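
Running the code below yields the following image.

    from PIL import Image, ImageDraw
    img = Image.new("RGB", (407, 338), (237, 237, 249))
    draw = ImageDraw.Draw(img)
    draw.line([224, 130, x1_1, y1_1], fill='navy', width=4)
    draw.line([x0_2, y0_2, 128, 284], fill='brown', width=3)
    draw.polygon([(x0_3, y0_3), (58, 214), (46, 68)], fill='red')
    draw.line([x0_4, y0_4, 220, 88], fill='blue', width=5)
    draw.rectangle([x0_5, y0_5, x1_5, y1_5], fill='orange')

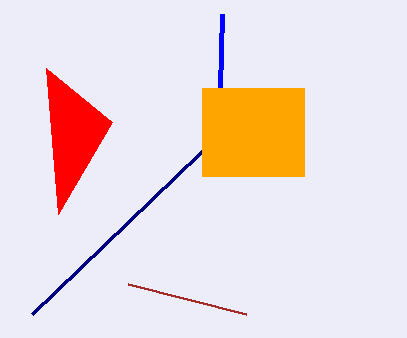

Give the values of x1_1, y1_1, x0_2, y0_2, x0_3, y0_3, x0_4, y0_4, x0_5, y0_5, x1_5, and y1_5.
x1_1 = 32, y1_1 = 314, x0_2 = 246, y0_2 = 314, x0_3 = 112, y0_3 = 122, x0_4 = 222, y0_4 = 14, x0_5 = 202, y0_5 = 88, x1_5 = 304, y1_5 = 176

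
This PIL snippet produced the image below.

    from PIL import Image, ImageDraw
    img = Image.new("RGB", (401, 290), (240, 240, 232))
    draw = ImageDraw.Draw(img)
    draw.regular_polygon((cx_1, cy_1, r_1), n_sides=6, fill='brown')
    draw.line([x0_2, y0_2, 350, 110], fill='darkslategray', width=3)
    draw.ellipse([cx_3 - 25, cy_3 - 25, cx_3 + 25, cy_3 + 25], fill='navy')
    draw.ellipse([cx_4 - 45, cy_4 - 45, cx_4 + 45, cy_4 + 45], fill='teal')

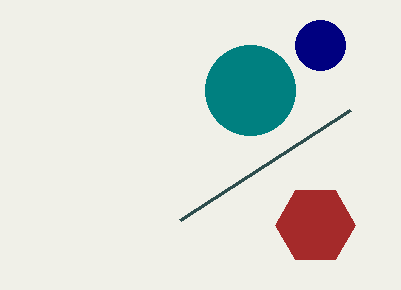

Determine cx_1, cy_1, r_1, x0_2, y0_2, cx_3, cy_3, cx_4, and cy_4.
cx_1 = 315
cy_1 = 225
r_1 = 40
x0_2 = 180
y0_2 = 220
cx_3 = 320
cy_3 = 45
cx_4 = 250
cy_4 = 90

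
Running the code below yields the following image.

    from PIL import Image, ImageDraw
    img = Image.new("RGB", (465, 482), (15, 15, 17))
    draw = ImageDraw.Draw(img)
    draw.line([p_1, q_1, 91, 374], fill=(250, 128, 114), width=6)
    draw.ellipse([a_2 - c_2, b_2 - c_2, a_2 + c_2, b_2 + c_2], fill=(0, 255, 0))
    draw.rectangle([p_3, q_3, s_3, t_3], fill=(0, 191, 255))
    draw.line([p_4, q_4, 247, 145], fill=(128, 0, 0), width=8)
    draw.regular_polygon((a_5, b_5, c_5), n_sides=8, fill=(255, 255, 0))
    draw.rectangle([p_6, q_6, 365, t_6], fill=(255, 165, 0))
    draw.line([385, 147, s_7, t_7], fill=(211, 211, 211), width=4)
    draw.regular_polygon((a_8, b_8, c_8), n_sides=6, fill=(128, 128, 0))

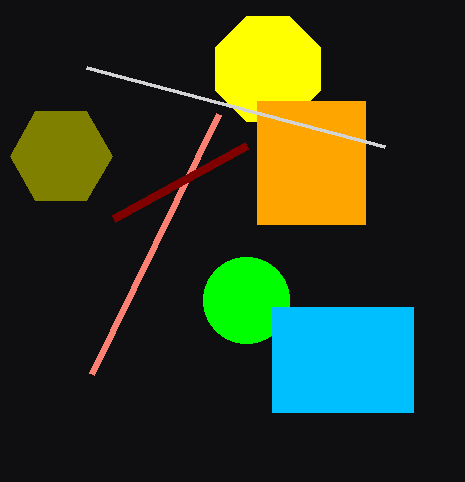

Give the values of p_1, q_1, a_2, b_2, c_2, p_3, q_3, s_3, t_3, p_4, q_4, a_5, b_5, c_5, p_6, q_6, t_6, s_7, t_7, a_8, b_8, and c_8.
p_1 = 218
q_1 = 114
a_2 = 246
b_2 = 300
c_2 = 43
p_3 = 272
q_3 = 307
s_3 = 413
t_3 = 412
p_4 = 114
q_4 = 218
a_5 = 268
b_5 = 69
c_5 = 57
p_6 = 257
q_6 = 101
t_6 = 224
s_7 = 87
t_7 = 68
a_8 = 61
b_8 = 156
c_8 = 51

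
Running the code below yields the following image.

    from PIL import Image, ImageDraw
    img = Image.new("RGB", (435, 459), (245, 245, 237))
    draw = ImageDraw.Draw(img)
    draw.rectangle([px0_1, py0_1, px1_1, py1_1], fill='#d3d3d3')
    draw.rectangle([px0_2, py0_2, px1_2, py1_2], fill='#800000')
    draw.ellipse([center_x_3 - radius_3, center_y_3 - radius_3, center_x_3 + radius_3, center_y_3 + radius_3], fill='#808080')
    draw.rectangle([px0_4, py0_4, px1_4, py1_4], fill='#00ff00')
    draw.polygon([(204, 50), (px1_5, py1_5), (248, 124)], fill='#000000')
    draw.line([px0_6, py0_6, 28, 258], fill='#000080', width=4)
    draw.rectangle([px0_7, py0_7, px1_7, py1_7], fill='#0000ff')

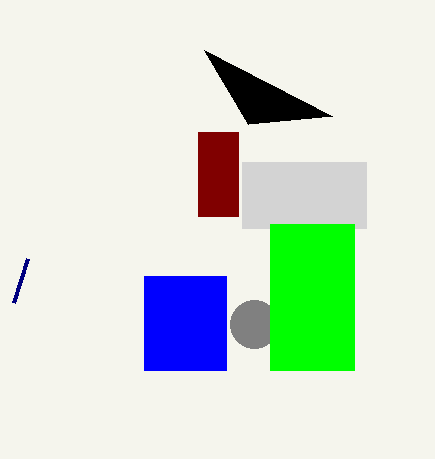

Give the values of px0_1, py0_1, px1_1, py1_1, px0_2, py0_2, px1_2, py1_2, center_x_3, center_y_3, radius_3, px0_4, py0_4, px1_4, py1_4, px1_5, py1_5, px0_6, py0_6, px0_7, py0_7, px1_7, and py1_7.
px0_1 = 242
py0_1 = 162
px1_1 = 366
py1_1 = 228
px0_2 = 198
py0_2 = 132
px1_2 = 238
py1_2 = 216
center_x_3 = 254
center_y_3 = 324
radius_3 = 24
px0_4 = 270
py0_4 = 224
px1_4 = 354
py1_4 = 370
px1_5 = 332
py1_5 = 116
px0_6 = 14
py0_6 = 302
px0_7 = 144
py0_7 = 276
px1_7 = 226
py1_7 = 370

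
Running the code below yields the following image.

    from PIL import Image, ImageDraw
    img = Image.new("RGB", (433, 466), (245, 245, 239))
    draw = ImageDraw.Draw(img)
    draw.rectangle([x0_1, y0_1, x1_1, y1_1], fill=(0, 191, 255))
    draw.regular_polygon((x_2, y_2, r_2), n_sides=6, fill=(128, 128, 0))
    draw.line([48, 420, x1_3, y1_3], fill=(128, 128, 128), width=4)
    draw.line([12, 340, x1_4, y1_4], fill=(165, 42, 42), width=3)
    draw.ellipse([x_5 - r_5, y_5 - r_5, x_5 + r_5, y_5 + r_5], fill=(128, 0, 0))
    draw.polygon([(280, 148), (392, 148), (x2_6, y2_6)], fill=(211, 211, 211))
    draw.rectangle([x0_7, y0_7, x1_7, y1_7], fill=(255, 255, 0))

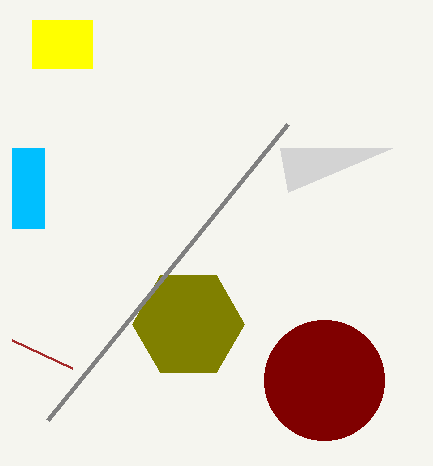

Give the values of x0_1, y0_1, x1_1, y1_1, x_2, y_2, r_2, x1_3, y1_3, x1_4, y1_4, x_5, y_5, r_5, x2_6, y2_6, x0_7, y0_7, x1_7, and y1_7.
x0_1 = 12
y0_1 = 148
x1_1 = 44
y1_1 = 228
x_2 = 188
y_2 = 324
r_2 = 56
x1_3 = 288
y1_3 = 124
x1_4 = 72
y1_4 = 368
x_5 = 324
y_5 = 380
r_5 = 60
x2_6 = 288
y2_6 = 192
x0_7 = 32
y0_7 = 20
x1_7 = 92
y1_7 = 68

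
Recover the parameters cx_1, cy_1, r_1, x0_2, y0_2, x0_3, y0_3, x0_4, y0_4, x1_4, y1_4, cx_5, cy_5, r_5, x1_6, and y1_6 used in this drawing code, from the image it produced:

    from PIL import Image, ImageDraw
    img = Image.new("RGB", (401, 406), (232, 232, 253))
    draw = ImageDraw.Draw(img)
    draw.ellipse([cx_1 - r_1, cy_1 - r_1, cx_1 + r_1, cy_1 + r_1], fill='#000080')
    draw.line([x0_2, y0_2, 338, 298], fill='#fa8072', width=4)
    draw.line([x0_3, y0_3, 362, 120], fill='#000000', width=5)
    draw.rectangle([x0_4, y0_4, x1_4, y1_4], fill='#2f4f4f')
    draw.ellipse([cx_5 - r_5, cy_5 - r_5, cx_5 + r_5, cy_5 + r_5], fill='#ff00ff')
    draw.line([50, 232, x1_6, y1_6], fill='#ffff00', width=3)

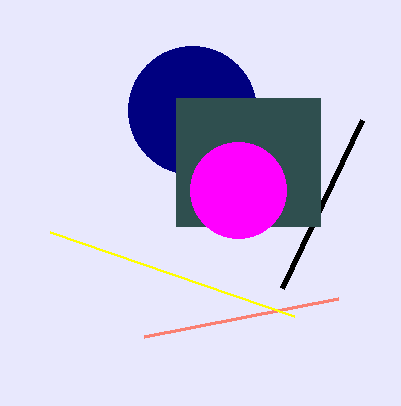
cx_1 = 192, cy_1 = 110, r_1 = 64, x0_2 = 144, y0_2 = 336, x0_3 = 282, y0_3 = 288, x0_4 = 176, y0_4 = 98, x1_4 = 320, y1_4 = 226, cx_5 = 238, cy_5 = 190, r_5 = 48, x1_6 = 294, y1_6 = 316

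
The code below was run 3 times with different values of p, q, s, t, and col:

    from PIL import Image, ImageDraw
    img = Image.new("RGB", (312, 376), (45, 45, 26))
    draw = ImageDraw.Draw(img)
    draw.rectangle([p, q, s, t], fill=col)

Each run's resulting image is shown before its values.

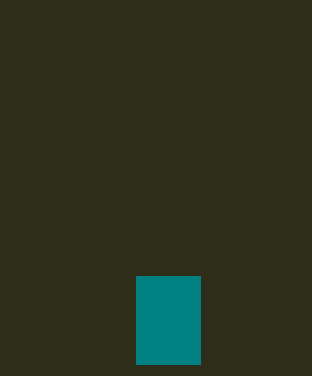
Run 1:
p = 136
q = 276
s = 200
t = 364
col = 'teal'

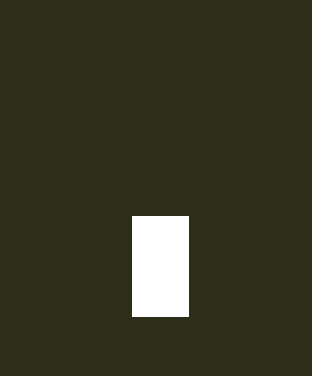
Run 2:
p = 132; q = 216; s = 188; t = 316; col = 'white'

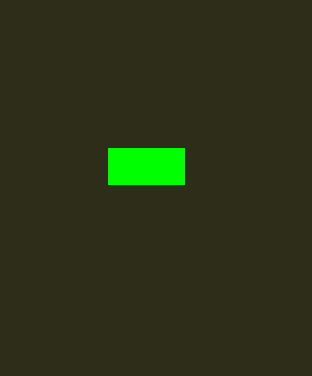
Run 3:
p = 108
q = 148
s = 184
t = 184
col = 'lime'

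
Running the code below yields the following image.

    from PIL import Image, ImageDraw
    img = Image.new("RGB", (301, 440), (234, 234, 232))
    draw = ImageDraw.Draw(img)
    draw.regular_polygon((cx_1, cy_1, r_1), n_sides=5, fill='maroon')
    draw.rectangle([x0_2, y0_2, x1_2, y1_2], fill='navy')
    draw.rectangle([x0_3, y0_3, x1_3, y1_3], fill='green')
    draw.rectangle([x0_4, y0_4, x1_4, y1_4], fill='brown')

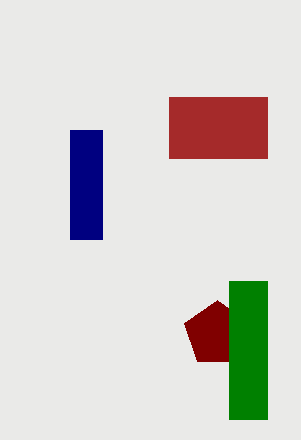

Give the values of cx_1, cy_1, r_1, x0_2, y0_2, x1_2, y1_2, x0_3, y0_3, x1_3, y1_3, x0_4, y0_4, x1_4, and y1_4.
cx_1 = 217
cy_1 = 334
r_1 = 34
x0_2 = 70
y0_2 = 130
x1_2 = 102
y1_2 = 239
x0_3 = 229
y0_3 = 281
x1_3 = 267
y1_3 = 419
x0_4 = 169
y0_4 = 97
x1_4 = 267
y1_4 = 158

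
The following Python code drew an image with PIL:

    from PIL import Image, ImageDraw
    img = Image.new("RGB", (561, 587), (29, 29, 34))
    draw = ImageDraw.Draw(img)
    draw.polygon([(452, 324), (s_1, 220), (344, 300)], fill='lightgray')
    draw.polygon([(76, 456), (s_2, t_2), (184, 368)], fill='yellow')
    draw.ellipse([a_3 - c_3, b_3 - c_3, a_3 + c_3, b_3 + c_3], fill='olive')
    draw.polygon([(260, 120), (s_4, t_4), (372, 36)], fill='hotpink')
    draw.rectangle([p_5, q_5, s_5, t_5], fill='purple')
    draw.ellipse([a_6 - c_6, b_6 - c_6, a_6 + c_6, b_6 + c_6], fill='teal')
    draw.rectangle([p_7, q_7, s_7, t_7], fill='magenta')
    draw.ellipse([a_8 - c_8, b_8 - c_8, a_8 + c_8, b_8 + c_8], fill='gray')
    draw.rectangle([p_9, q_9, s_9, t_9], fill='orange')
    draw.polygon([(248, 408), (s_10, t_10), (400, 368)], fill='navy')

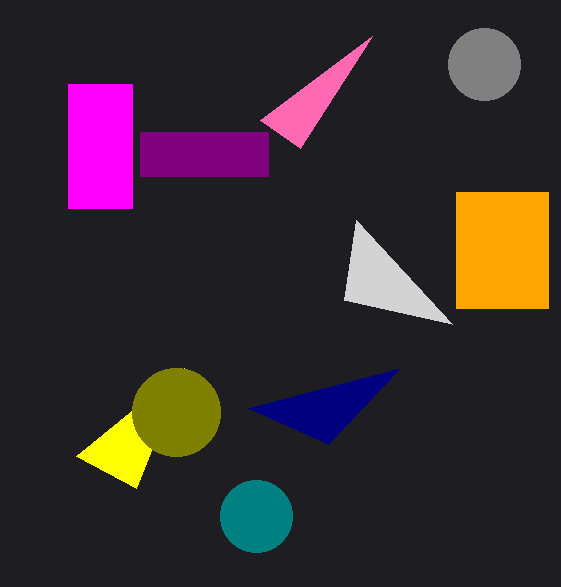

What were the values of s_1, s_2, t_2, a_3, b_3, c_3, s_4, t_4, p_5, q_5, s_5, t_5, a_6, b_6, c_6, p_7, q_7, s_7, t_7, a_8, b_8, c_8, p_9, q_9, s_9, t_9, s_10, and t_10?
s_1 = 356, s_2 = 136, t_2 = 488, a_3 = 176, b_3 = 412, c_3 = 44, s_4 = 300, t_4 = 148, p_5 = 140, q_5 = 132, s_5 = 268, t_5 = 176, a_6 = 256, b_6 = 516, c_6 = 36, p_7 = 68, q_7 = 84, s_7 = 132, t_7 = 208, a_8 = 484, b_8 = 64, c_8 = 36, p_9 = 456, q_9 = 192, s_9 = 548, t_9 = 308, s_10 = 328, t_10 = 444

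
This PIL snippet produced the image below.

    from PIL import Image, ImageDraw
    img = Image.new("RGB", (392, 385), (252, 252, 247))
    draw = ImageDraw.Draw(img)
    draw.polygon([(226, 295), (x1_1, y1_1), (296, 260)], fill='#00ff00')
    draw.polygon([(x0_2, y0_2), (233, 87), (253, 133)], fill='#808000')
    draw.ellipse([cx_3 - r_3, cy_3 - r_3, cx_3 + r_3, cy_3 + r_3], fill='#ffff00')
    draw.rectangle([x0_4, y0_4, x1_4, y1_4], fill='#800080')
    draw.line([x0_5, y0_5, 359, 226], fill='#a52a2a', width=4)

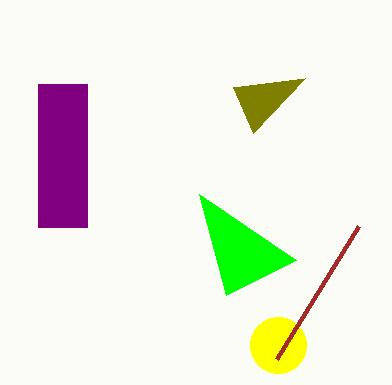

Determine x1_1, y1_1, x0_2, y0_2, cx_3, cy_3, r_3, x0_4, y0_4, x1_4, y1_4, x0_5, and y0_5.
x1_1 = 199
y1_1 = 194
x0_2 = 305
y0_2 = 78
cx_3 = 278
cy_3 = 345
r_3 = 28
x0_4 = 38
y0_4 = 84
x1_4 = 87
y1_4 = 227
x0_5 = 277
y0_5 = 359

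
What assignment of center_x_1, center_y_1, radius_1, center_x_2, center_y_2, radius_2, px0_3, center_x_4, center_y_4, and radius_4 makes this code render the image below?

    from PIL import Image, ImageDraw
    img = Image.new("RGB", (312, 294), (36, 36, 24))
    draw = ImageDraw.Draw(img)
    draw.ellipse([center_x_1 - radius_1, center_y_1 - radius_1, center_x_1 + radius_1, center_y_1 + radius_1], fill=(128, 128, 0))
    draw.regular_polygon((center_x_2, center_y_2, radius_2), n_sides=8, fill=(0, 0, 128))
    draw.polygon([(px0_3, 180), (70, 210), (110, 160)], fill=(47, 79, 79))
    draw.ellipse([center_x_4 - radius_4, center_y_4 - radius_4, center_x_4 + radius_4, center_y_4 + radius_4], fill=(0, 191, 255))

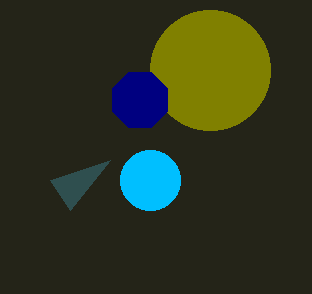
center_x_1 = 210
center_y_1 = 70
radius_1 = 60
center_x_2 = 140
center_y_2 = 100
radius_2 = 30
px0_3 = 50
center_x_4 = 150
center_y_4 = 180
radius_4 = 30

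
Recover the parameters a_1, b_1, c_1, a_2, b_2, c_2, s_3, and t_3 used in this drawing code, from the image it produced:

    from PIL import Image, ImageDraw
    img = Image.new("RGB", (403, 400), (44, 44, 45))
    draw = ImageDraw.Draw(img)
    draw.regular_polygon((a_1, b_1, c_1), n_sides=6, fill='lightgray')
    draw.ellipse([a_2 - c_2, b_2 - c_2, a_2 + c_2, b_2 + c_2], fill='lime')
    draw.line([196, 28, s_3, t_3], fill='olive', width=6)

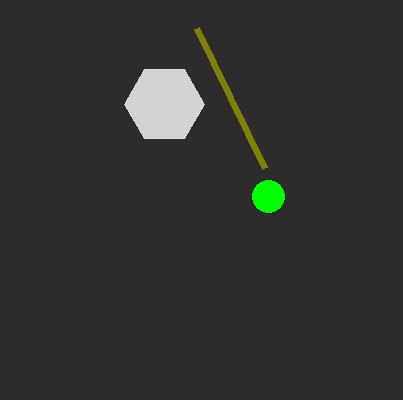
a_1 = 164
b_1 = 104
c_1 = 40
a_2 = 268
b_2 = 196
c_2 = 16
s_3 = 264
t_3 = 168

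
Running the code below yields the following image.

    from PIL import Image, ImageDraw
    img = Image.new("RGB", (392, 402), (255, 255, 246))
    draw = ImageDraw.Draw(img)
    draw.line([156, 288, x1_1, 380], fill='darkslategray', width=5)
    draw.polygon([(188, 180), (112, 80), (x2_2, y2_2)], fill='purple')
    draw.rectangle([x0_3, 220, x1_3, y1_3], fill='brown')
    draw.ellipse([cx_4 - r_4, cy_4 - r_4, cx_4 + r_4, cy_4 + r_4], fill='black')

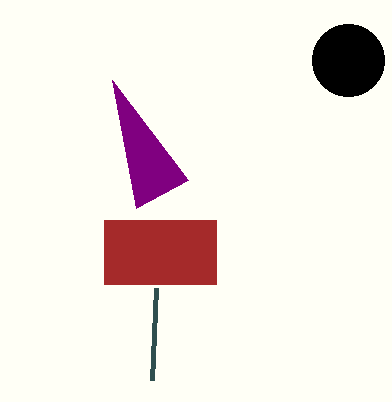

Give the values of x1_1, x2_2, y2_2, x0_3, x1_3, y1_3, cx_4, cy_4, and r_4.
x1_1 = 152
x2_2 = 136
y2_2 = 208
x0_3 = 104
x1_3 = 216
y1_3 = 284
cx_4 = 348
cy_4 = 60
r_4 = 36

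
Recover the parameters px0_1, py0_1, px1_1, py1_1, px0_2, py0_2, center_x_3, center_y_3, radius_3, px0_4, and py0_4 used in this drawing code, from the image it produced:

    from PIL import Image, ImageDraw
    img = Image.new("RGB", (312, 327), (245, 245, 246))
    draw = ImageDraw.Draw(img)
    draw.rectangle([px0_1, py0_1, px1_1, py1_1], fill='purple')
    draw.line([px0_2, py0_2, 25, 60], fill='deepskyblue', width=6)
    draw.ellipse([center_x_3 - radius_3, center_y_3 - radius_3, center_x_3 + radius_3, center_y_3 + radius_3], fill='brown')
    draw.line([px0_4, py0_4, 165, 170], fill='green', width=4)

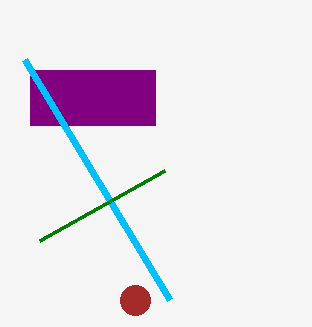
px0_1 = 30; py0_1 = 70; px1_1 = 155; py1_1 = 125; px0_2 = 170; py0_2 = 300; center_x_3 = 135; center_y_3 = 300; radius_3 = 15; px0_4 = 40; py0_4 = 240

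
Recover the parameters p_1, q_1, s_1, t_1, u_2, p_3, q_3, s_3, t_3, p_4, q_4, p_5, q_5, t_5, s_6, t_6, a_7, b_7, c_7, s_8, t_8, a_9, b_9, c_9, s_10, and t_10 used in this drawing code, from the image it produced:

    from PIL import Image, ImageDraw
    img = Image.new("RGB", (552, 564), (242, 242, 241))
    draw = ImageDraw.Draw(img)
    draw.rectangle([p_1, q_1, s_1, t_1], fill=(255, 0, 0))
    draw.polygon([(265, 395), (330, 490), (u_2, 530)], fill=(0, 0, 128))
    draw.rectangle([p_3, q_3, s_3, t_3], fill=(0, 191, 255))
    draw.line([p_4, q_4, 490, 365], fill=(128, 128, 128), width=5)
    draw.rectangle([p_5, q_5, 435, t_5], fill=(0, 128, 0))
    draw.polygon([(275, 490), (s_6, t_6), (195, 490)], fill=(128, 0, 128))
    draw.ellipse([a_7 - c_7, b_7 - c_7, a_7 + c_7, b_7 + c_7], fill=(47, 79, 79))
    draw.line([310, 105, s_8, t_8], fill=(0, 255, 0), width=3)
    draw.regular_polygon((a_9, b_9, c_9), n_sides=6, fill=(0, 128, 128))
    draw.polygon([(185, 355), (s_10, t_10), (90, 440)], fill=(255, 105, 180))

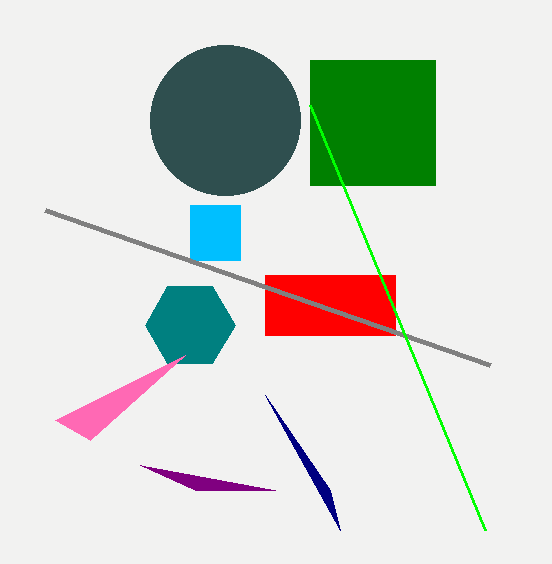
p_1 = 265
q_1 = 275
s_1 = 395
t_1 = 335
u_2 = 340
p_3 = 190
q_3 = 205
s_3 = 240
t_3 = 260
p_4 = 45
q_4 = 210
p_5 = 310
q_5 = 60
t_5 = 185
s_6 = 140
t_6 = 465
a_7 = 225
b_7 = 120
c_7 = 75
s_8 = 485
t_8 = 530
a_9 = 190
b_9 = 325
c_9 = 45
s_10 = 55
t_10 = 420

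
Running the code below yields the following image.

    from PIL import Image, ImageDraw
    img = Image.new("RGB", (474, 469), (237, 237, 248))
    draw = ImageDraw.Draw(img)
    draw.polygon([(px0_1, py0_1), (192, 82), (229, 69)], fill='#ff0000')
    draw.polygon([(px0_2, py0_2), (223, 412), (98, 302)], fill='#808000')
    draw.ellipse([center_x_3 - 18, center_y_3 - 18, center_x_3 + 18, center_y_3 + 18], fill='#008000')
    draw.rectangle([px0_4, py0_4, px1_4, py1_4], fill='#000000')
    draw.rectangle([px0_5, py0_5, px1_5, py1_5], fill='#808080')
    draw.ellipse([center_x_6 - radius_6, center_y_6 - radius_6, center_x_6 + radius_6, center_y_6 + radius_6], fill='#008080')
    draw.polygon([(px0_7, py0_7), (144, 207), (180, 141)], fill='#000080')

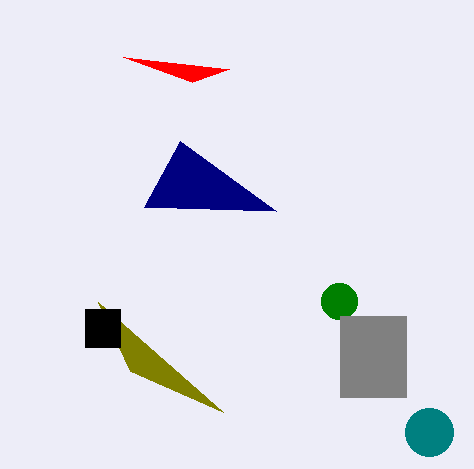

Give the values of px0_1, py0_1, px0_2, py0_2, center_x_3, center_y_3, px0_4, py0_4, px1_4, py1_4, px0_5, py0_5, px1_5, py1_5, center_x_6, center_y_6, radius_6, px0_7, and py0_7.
px0_1 = 123; py0_1 = 57; px0_2 = 130; py0_2 = 371; center_x_3 = 339; center_y_3 = 301; px0_4 = 85; py0_4 = 309; px1_4 = 120; py1_4 = 347; px0_5 = 340; py0_5 = 316; px1_5 = 406; py1_5 = 397; center_x_6 = 429; center_y_6 = 432; radius_6 = 24; px0_7 = 276; py0_7 = 211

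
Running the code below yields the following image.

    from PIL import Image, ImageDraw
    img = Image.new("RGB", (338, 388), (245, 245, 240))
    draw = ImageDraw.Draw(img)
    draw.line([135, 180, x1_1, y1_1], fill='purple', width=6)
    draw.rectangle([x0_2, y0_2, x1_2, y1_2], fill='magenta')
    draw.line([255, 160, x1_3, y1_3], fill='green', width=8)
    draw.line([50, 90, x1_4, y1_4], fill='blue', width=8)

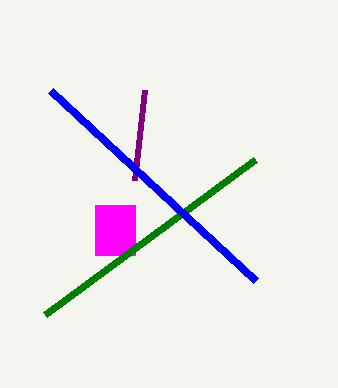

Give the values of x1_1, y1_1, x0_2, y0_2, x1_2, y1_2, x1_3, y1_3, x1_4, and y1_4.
x1_1 = 145, y1_1 = 90, x0_2 = 95, y0_2 = 205, x1_2 = 135, y1_2 = 255, x1_3 = 45, y1_3 = 315, x1_4 = 255, y1_4 = 280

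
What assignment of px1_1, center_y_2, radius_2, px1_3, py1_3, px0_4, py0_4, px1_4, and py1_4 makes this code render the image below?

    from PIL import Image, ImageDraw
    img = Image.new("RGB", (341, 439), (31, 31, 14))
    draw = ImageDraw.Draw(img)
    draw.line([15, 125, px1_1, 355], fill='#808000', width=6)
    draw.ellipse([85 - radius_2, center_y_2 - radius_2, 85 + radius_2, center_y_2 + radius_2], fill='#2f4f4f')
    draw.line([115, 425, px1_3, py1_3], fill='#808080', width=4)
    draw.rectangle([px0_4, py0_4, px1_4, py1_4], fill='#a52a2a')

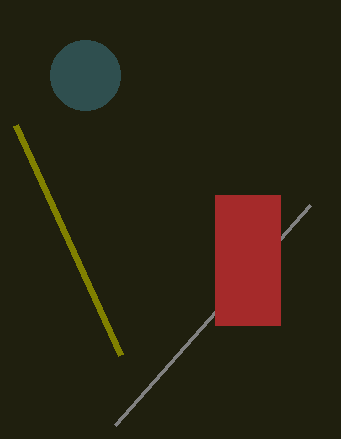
px1_1 = 120
center_y_2 = 75
radius_2 = 35
px1_3 = 310
py1_3 = 205
px0_4 = 215
py0_4 = 195
px1_4 = 280
py1_4 = 325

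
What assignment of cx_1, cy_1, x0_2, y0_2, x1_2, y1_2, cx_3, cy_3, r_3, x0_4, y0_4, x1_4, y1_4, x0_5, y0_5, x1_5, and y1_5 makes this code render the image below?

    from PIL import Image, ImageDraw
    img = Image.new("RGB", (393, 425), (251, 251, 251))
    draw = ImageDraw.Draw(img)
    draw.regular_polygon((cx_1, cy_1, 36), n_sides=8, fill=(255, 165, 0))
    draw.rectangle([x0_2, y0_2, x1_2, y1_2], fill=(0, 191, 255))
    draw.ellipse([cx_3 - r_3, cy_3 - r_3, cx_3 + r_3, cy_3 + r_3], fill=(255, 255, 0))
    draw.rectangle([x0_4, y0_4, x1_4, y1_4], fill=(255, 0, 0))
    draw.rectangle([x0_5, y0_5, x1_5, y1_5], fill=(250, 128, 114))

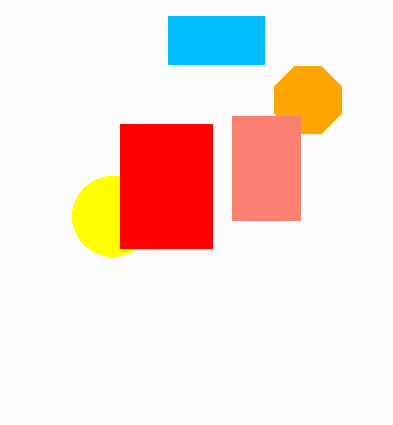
cx_1 = 308, cy_1 = 100, x0_2 = 168, y0_2 = 16, x1_2 = 264, y1_2 = 64, cx_3 = 112, cy_3 = 216, r_3 = 40, x0_4 = 120, y0_4 = 124, x1_4 = 212, y1_4 = 248, x0_5 = 232, y0_5 = 116, x1_5 = 300, y1_5 = 220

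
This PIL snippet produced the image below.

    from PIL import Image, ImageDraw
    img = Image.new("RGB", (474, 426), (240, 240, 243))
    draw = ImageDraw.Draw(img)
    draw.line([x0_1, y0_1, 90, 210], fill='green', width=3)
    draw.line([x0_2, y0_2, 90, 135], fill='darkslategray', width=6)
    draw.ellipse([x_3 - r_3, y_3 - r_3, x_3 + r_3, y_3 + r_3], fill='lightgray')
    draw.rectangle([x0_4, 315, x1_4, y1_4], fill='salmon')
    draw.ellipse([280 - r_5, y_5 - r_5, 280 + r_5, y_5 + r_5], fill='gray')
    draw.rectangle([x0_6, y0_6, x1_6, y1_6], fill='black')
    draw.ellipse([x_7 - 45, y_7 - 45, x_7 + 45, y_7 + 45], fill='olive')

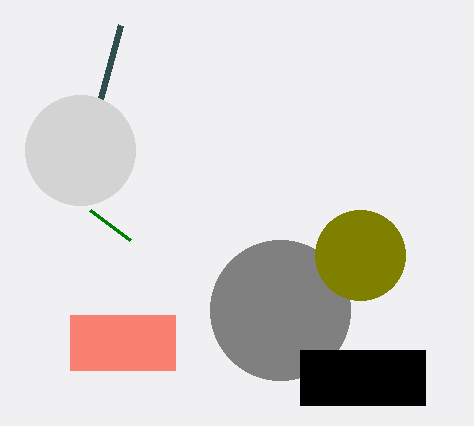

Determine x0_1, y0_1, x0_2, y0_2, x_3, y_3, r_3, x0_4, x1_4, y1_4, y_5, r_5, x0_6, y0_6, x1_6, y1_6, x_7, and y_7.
x0_1 = 130, y0_1 = 240, x0_2 = 120, y0_2 = 25, x_3 = 80, y_3 = 150, r_3 = 55, x0_4 = 70, x1_4 = 175, y1_4 = 370, y_5 = 310, r_5 = 70, x0_6 = 300, y0_6 = 350, x1_6 = 425, y1_6 = 405, x_7 = 360, y_7 = 255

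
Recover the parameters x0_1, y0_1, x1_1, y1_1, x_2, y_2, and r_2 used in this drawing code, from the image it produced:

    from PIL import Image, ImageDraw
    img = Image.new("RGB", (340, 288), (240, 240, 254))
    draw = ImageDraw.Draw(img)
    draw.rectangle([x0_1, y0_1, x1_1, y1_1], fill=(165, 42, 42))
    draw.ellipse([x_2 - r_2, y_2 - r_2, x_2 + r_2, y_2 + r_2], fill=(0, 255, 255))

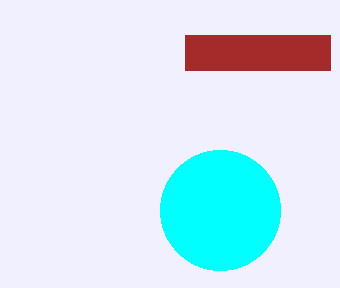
x0_1 = 185; y0_1 = 35; x1_1 = 330; y1_1 = 70; x_2 = 220; y_2 = 210; r_2 = 60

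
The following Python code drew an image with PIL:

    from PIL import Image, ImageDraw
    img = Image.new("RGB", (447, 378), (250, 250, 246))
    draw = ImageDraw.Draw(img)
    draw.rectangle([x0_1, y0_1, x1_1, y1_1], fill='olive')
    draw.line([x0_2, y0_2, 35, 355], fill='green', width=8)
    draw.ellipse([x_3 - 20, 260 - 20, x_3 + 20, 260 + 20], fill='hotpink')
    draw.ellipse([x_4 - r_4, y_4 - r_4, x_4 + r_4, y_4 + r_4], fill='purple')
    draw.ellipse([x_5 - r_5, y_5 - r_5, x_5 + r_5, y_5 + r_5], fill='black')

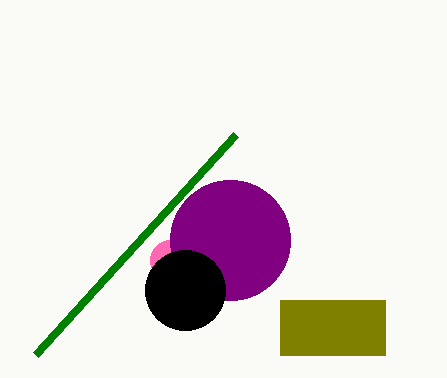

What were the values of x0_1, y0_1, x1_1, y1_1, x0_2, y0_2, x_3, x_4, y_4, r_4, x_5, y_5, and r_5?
x0_1 = 280; y0_1 = 300; x1_1 = 385; y1_1 = 355; x0_2 = 235; y0_2 = 135; x_3 = 170; x_4 = 230; y_4 = 240; r_4 = 60; x_5 = 185; y_5 = 290; r_5 = 40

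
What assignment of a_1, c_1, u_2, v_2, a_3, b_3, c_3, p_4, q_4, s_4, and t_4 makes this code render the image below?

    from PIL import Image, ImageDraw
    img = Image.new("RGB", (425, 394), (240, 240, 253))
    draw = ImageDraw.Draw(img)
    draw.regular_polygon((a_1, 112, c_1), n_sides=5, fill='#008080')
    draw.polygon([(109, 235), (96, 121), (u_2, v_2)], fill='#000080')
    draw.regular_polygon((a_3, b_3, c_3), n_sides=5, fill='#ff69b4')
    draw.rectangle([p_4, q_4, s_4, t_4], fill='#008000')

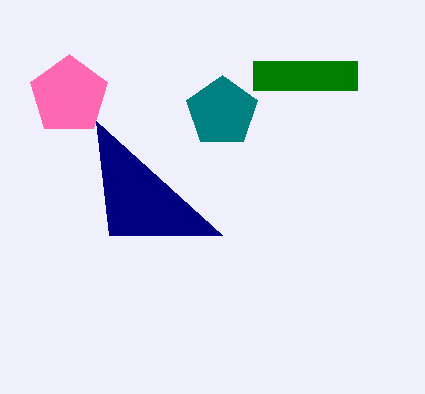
a_1 = 222, c_1 = 37, u_2 = 222, v_2 = 235, a_3 = 69, b_3 = 95, c_3 = 41, p_4 = 253, q_4 = 61, s_4 = 357, t_4 = 90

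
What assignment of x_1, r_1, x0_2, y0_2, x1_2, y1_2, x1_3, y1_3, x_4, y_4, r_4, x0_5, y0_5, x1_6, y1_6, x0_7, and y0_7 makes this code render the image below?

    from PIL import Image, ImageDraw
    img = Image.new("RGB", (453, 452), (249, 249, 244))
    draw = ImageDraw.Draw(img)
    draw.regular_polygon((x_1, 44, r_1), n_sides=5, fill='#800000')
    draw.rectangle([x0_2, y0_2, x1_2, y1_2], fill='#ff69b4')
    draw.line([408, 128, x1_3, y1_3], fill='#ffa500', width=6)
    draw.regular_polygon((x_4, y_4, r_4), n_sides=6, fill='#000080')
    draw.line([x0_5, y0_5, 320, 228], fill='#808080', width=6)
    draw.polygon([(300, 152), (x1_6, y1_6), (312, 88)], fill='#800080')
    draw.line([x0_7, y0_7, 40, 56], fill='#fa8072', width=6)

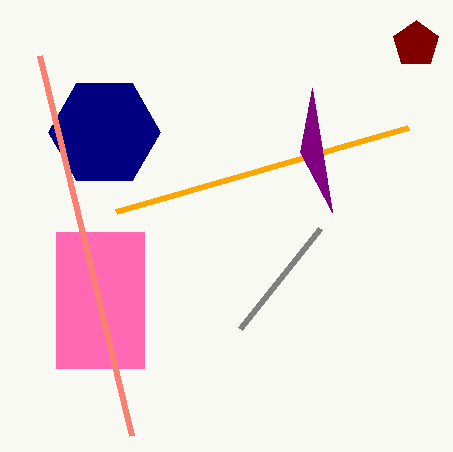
x_1 = 416; r_1 = 24; x0_2 = 56; y0_2 = 232; x1_2 = 144; y1_2 = 368; x1_3 = 116; y1_3 = 212; x_4 = 104; y_4 = 132; r_4 = 56; x0_5 = 240; y0_5 = 328; x1_6 = 332; y1_6 = 212; x0_7 = 132; y0_7 = 436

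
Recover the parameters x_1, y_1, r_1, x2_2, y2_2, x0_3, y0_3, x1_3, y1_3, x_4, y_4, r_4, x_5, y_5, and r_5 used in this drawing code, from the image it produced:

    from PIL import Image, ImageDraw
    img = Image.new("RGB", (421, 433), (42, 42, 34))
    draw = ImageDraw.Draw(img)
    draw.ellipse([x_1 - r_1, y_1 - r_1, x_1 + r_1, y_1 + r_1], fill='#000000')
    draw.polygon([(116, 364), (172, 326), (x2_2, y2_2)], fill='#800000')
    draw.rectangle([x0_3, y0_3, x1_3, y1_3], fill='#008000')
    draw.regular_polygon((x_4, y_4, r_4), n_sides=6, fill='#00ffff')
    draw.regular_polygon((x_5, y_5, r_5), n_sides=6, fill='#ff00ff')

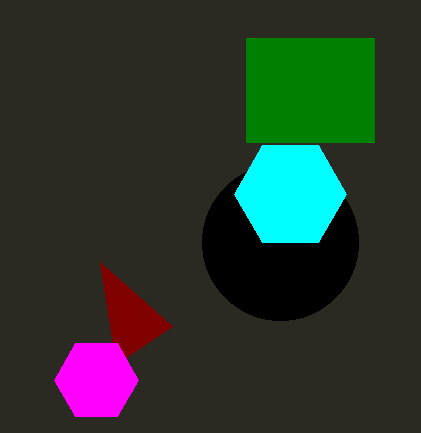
x_1 = 280, y_1 = 242, r_1 = 78, x2_2 = 100, y2_2 = 262, x0_3 = 246, y0_3 = 38, x1_3 = 374, y1_3 = 142, x_4 = 290, y_4 = 194, r_4 = 56, x_5 = 96, y_5 = 380, r_5 = 42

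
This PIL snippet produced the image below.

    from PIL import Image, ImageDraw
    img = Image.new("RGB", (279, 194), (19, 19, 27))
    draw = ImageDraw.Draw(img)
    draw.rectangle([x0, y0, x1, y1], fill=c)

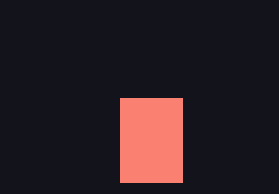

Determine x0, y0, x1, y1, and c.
x0 = 120; y0 = 98; x1 = 182; y1 = 182; c = 'salmon'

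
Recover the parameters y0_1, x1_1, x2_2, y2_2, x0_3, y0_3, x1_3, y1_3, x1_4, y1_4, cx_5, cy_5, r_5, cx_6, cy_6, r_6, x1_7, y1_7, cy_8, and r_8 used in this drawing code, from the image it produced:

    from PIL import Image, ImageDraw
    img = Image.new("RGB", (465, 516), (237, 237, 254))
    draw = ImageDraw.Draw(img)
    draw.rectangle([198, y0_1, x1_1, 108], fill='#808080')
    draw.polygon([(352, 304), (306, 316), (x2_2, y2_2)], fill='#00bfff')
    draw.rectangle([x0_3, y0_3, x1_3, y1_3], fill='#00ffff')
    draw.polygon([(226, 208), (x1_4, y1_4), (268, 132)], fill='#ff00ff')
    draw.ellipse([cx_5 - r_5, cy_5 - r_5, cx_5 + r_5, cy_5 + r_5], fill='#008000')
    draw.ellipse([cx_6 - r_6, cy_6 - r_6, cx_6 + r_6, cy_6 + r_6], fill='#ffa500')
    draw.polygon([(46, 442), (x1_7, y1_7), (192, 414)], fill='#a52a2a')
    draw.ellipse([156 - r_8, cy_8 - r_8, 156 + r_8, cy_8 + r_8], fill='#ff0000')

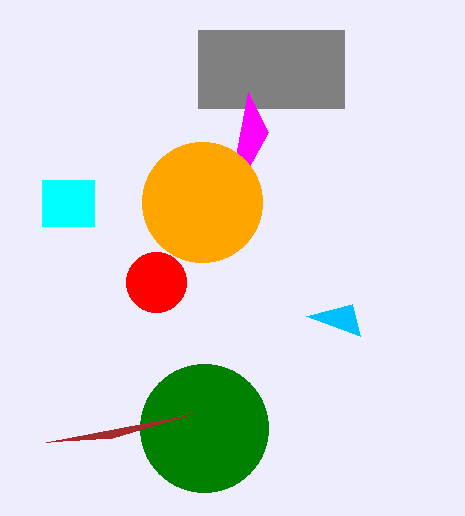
y0_1 = 30
x1_1 = 344
x2_2 = 360
y2_2 = 336
x0_3 = 42
y0_3 = 180
x1_3 = 94
y1_3 = 226
x1_4 = 248
y1_4 = 92
cx_5 = 204
cy_5 = 428
r_5 = 64
cx_6 = 202
cy_6 = 202
r_6 = 60
x1_7 = 112
y1_7 = 438
cy_8 = 282
r_8 = 30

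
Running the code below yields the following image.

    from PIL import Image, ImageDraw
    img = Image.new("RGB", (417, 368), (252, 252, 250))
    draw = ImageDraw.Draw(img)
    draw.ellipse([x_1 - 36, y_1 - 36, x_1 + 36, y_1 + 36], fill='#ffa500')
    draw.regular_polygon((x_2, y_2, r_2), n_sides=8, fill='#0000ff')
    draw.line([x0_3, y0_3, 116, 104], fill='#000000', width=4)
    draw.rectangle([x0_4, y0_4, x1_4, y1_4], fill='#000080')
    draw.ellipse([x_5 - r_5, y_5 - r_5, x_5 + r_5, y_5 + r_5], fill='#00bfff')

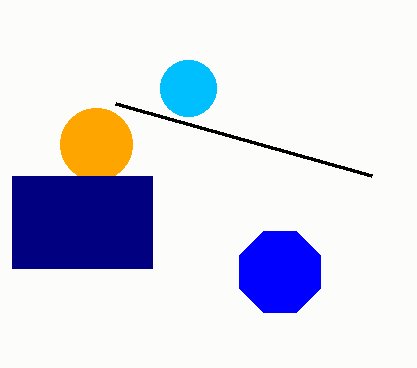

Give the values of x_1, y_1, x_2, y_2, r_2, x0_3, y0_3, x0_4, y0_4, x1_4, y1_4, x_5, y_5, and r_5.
x_1 = 96
y_1 = 144
x_2 = 280
y_2 = 272
r_2 = 44
x0_3 = 372
y0_3 = 176
x0_4 = 12
y0_4 = 176
x1_4 = 152
y1_4 = 268
x_5 = 188
y_5 = 88
r_5 = 28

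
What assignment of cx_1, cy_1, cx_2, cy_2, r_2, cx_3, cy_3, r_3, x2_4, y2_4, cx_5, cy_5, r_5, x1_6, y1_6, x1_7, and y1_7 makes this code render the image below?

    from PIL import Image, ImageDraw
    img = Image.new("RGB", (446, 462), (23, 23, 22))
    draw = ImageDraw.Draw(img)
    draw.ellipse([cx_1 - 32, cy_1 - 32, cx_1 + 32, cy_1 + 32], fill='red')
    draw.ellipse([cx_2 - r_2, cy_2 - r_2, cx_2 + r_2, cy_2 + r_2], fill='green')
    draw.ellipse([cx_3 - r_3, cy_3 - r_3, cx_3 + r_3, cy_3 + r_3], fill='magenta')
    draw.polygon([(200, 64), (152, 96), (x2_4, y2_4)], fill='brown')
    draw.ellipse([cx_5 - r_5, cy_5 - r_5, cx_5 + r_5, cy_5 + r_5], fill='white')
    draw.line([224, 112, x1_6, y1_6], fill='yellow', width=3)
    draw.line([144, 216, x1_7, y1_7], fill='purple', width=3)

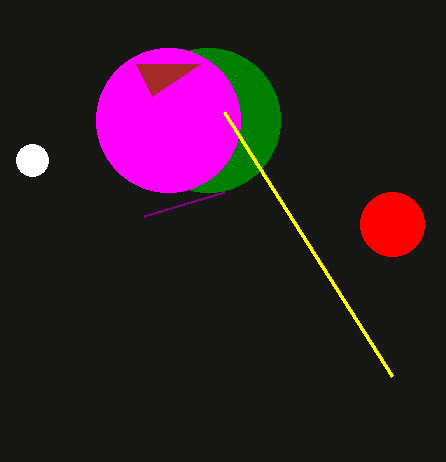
cx_1 = 392, cy_1 = 224, cx_2 = 208, cy_2 = 120, r_2 = 72, cx_3 = 168, cy_3 = 120, r_3 = 72, x2_4 = 136, y2_4 = 64, cx_5 = 32, cy_5 = 160, r_5 = 16, x1_6 = 392, y1_6 = 376, x1_7 = 224, y1_7 = 192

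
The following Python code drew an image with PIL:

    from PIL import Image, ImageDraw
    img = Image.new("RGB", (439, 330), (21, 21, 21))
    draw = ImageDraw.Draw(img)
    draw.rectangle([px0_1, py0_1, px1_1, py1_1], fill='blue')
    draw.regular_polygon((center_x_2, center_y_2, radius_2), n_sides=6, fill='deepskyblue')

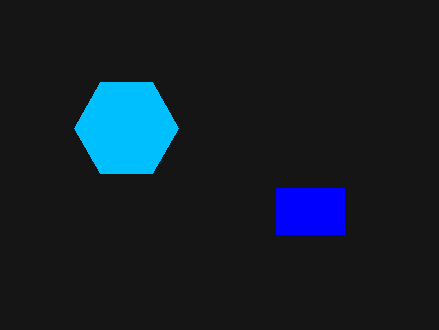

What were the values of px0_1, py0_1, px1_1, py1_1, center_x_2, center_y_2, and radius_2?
px0_1 = 276
py0_1 = 188
px1_1 = 344
py1_1 = 234
center_x_2 = 126
center_y_2 = 128
radius_2 = 52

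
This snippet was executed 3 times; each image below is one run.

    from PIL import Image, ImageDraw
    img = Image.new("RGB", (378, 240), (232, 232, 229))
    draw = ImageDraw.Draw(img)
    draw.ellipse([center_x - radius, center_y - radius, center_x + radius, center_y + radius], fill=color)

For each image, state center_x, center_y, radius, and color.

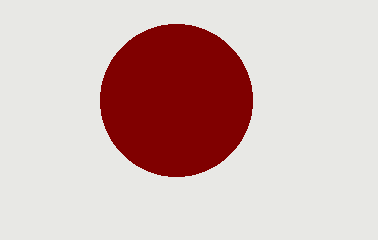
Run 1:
center_x = 176, center_y = 100, radius = 76, color = 'maroon'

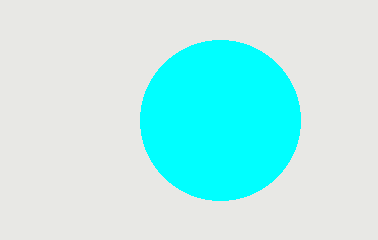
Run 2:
center_x = 220; center_y = 120; radius = 80; color = 'cyan'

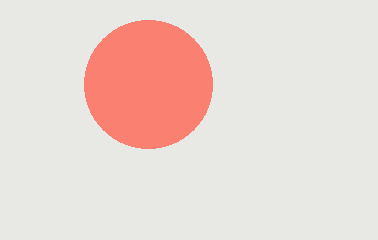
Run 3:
center_x = 148
center_y = 84
radius = 64
color = 'salmon'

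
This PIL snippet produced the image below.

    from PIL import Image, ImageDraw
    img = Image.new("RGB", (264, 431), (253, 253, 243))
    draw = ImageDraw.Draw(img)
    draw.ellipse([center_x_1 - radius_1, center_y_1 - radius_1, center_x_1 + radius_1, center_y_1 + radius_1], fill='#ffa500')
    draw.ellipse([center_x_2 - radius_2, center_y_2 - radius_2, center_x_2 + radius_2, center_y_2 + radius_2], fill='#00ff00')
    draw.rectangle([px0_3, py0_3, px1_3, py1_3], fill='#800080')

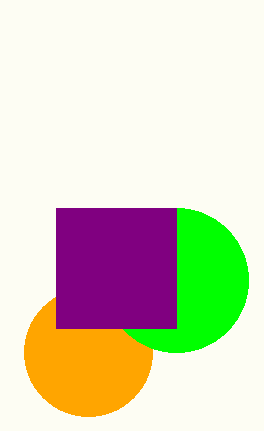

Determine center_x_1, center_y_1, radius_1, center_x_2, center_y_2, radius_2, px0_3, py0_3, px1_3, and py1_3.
center_x_1 = 88, center_y_1 = 352, radius_1 = 64, center_x_2 = 176, center_y_2 = 280, radius_2 = 72, px0_3 = 56, py0_3 = 208, px1_3 = 176, py1_3 = 328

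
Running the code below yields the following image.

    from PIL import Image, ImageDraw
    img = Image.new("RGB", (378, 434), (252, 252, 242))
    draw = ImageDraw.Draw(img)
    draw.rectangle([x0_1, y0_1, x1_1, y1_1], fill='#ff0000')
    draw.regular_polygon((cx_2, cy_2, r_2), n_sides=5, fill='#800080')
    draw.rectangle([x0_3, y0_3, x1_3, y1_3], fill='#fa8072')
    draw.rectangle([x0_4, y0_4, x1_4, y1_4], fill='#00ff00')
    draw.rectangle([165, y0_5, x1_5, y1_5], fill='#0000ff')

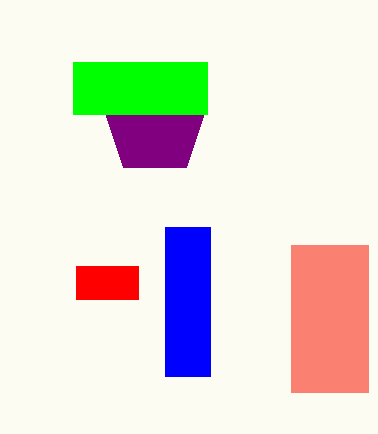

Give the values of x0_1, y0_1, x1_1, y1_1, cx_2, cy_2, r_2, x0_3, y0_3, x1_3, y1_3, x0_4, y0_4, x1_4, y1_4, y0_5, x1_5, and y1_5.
x0_1 = 76
y0_1 = 266
x1_1 = 138
y1_1 = 299
cx_2 = 155
cy_2 = 124
r_2 = 54
x0_3 = 291
y0_3 = 245
x1_3 = 368
y1_3 = 392
x0_4 = 73
y0_4 = 62
x1_4 = 207
y1_4 = 114
y0_5 = 227
x1_5 = 210
y1_5 = 376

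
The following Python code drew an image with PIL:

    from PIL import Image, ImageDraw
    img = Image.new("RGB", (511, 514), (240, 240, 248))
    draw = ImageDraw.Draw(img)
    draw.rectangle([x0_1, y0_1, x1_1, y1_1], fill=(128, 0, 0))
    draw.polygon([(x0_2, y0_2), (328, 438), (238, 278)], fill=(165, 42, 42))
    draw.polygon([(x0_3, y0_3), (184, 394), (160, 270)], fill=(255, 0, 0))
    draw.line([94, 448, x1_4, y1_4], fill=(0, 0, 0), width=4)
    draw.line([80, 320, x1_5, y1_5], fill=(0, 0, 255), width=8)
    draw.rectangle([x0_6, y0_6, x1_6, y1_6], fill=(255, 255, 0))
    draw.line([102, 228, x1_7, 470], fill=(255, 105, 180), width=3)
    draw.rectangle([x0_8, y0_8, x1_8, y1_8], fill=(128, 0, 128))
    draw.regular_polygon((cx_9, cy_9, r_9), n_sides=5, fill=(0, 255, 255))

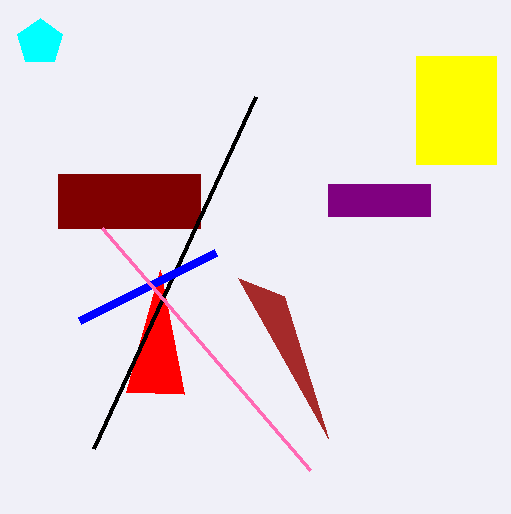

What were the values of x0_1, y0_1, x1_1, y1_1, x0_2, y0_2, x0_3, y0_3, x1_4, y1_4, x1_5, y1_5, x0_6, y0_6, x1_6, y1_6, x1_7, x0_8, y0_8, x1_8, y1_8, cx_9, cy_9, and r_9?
x0_1 = 58, y0_1 = 174, x1_1 = 200, y1_1 = 228, x0_2 = 284, y0_2 = 296, x0_3 = 126, y0_3 = 392, x1_4 = 256, y1_4 = 96, x1_5 = 216, y1_5 = 252, x0_6 = 416, y0_6 = 56, x1_6 = 496, y1_6 = 164, x1_7 = 310, x0_8 = 328, y0_8 = 184, x1_8 = 430, y1_8 = 216, cx_9 = 40, cy_9 = 42, r_9 = 24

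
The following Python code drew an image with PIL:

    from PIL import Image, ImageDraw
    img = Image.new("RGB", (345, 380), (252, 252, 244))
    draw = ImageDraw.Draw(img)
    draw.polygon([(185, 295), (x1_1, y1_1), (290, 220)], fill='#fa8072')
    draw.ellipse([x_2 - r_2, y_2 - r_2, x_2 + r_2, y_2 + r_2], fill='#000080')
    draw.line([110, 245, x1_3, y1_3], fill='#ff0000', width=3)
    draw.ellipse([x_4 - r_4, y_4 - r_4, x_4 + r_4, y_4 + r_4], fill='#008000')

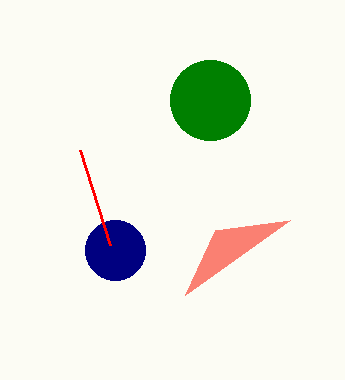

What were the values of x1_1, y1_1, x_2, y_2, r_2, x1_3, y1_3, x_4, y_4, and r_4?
x1_1 = 215
y1_1 = 230
x_2 = 115
y_2 = 250
r_2 = 30
x1_3 = 80
y1_3 = 150
x_4 = 210
y_4 = 100
r_4 = 40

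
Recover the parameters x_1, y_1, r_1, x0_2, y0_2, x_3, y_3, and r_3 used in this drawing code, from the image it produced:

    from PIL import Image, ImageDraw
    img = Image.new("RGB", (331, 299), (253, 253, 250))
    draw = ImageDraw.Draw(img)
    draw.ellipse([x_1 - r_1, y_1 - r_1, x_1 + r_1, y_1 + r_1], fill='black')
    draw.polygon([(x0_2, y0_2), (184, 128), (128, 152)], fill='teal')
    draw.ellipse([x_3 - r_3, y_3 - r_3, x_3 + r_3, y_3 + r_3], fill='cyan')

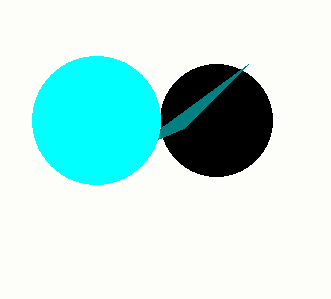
x_1 = 216
y_1 = 120
r_1 = 56
x0_2 = 248
y0_2 = 64
x_3 = 96
y_3 = 120
r_3 = 64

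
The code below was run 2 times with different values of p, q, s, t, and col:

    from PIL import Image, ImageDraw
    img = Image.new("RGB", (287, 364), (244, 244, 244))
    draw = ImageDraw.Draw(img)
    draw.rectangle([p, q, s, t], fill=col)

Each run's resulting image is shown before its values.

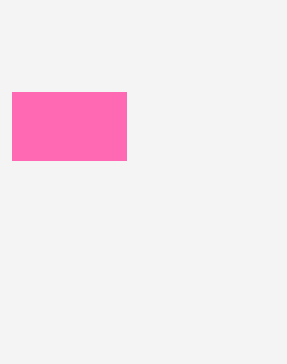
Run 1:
p = 12, q = 92, s = 126, t = 160, col = 'hotpink'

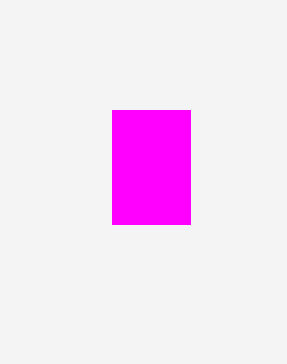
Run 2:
p = 112, q = 110, s = 190, t = 224, col = 'magenta'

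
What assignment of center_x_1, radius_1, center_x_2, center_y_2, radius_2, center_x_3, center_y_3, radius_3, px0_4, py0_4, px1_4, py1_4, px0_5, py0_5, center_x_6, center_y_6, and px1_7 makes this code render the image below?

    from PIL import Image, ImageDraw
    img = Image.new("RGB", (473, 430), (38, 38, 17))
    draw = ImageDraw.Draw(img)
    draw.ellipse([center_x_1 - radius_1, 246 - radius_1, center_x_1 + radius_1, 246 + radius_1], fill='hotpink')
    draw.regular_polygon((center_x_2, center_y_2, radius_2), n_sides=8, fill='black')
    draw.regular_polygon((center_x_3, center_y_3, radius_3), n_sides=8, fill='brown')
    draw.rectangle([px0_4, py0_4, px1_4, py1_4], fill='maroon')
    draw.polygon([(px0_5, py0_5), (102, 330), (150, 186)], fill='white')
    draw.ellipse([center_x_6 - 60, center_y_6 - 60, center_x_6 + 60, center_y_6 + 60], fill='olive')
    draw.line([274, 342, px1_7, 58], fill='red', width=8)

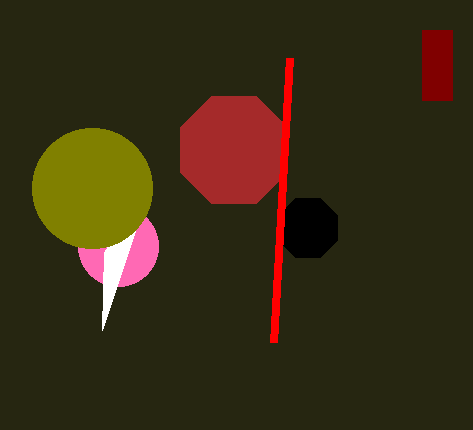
center_x_1 = 118; radius_1 = 40; center_x_2 = 308; center_y_2 = 228; radius_2 = 32; center_x_3 = 234; center_y_3 = 150; radius_3 = 58; px0_4 = 422; py0_4 = 30; px1_4 = 452; py1_4 = 100; px0_5 = 104; py0_5 = 252; center_x_6 = 92; center_y_6 = 188; px1_7 = 290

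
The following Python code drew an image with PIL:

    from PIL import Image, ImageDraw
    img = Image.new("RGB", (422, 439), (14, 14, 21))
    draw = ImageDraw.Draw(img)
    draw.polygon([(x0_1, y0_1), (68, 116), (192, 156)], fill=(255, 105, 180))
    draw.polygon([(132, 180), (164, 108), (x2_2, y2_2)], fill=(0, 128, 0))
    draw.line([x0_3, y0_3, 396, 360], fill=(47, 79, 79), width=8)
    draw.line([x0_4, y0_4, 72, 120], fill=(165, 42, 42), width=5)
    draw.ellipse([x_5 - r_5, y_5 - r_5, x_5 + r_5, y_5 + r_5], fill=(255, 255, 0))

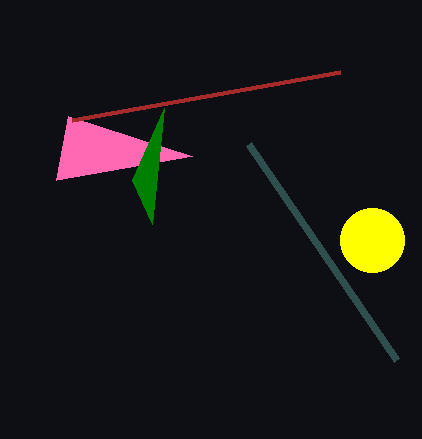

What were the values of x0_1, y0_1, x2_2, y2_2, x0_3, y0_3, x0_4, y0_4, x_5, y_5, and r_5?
x0_1 = 56, y0_1 = 180, x2_2 = 152, y2_2 = 224, x0_3 = 248, y0_3 = 144, x0_4 = 340, y0_4 = 72, x_5 = 372, y_5 = 240, r_5 = 32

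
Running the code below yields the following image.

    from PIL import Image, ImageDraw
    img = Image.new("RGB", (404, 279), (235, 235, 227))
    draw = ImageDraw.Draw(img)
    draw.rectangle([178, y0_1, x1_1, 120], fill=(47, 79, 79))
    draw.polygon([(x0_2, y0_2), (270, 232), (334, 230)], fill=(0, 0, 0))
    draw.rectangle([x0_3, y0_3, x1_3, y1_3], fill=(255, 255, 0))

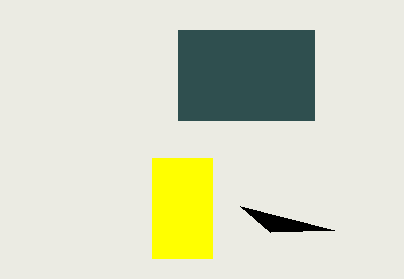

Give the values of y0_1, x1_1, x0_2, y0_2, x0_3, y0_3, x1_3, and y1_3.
y0_1 = 30
x1_1 = 314
x0_2 = 240
y0_2 = 206
x0_3 = 152
y0_3 = 158
x1_3 = 212
y1_3 = 258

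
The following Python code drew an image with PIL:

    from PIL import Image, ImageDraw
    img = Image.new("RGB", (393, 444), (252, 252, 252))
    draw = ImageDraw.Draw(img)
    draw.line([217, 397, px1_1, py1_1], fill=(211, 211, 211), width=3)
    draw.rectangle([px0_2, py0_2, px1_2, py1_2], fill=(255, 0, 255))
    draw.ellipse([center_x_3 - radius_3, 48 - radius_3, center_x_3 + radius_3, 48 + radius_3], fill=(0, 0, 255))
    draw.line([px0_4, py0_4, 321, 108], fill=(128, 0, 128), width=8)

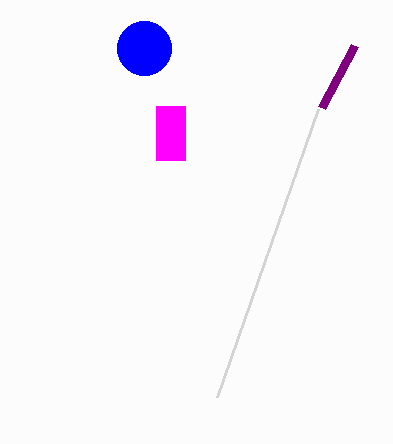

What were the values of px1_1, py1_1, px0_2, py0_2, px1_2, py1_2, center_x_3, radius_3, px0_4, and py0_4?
px1_1 = 318; py1_1 = 109; px0_2 = 156; py0_2 = 106; px1_2 = 185; py1_2 = 160; center_x_3 = 144; radius_3 = 27; px0_4 = 354; py0_4 = 46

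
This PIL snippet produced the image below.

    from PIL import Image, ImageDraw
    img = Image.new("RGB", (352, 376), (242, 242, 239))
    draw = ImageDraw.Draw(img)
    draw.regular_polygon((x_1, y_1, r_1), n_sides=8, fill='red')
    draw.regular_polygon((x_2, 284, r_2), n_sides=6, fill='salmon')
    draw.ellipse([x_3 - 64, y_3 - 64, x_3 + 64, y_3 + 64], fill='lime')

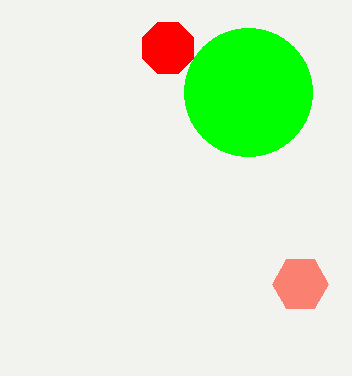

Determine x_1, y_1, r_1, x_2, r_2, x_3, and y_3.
x_1 = 168, y_1 = 48, r_1 = 28, x_2 = 300, r_2 = 28, x_3 = 248, y_3 = 92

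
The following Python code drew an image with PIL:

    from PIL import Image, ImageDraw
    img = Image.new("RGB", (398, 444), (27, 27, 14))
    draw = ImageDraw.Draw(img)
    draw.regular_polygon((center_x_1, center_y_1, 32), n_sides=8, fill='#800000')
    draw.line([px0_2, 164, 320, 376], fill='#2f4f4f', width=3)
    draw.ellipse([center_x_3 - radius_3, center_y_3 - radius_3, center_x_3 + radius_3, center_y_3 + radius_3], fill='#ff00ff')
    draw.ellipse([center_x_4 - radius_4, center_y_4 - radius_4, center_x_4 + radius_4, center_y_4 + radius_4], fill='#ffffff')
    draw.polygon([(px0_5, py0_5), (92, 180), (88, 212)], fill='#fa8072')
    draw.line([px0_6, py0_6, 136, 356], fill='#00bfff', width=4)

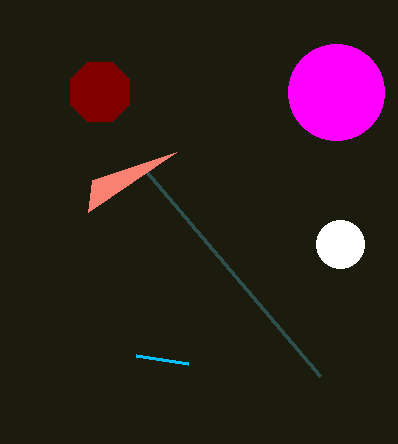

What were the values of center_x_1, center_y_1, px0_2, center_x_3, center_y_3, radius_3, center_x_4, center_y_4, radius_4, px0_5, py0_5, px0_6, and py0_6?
center_x_1 = 100, center_y_1 = 92, px0_2 = 140, center_x_3 = 336, center_y_3 = 92, radius_3 = 48, center_x_4 = 340, center_y_4 = 244, radius_4 = 24, px0_5 = 176, py0_5 = 152, px0_6 = 188, py0_6 = 364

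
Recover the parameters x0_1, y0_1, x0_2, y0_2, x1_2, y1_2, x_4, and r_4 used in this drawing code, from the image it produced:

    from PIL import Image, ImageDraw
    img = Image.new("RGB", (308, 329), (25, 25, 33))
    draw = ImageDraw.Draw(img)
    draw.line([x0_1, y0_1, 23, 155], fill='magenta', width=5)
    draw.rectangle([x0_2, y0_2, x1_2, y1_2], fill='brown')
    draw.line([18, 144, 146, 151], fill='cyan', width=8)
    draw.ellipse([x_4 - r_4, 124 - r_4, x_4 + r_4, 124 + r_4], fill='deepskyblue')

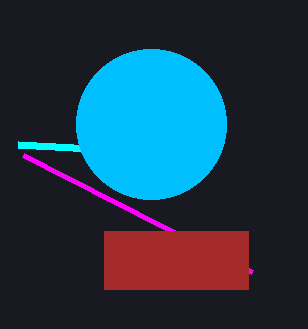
x0_1 = 252, y0_1 = 272, x0_2 = 104, y0_2 = 231, x1_2 = 248, y1_2 = 289, x_4 = 151, r_4 = 75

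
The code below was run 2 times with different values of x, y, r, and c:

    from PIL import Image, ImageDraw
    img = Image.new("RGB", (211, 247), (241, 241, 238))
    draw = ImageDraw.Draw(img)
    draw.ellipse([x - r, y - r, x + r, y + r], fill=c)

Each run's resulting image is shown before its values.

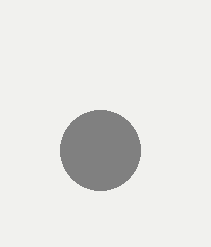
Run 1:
x = 100, y = 150, r = 40, c = 'gray'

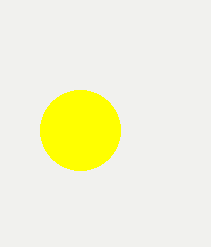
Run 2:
x = 80; y = 130; r = 40; c = 'yellow'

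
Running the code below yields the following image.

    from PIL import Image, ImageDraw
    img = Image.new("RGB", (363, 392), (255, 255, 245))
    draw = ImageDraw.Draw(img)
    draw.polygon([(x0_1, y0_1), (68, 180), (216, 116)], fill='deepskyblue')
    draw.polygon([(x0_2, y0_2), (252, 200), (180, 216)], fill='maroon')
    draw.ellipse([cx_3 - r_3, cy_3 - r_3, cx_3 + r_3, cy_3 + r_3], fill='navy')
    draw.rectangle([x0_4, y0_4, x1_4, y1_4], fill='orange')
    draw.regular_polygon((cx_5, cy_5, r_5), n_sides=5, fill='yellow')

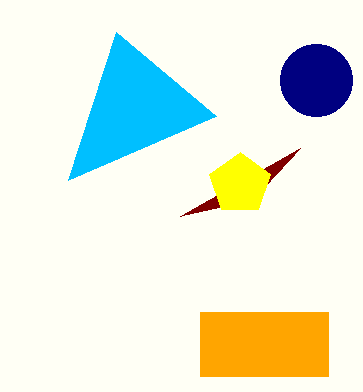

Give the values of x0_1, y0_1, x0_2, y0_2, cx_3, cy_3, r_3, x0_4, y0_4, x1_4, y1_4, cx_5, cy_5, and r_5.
x0_1 = 116, y0_1 = 32, x0_2 = 300, y0_2 = 148, cx_3 = 316, cy_3 = 80, r_3 = 36, x0_4 = 200, y0_4 = 312, x1_4 = 328, y1_4 = 376, cx_5 = 240, cy_5 = 184, r_5 = 32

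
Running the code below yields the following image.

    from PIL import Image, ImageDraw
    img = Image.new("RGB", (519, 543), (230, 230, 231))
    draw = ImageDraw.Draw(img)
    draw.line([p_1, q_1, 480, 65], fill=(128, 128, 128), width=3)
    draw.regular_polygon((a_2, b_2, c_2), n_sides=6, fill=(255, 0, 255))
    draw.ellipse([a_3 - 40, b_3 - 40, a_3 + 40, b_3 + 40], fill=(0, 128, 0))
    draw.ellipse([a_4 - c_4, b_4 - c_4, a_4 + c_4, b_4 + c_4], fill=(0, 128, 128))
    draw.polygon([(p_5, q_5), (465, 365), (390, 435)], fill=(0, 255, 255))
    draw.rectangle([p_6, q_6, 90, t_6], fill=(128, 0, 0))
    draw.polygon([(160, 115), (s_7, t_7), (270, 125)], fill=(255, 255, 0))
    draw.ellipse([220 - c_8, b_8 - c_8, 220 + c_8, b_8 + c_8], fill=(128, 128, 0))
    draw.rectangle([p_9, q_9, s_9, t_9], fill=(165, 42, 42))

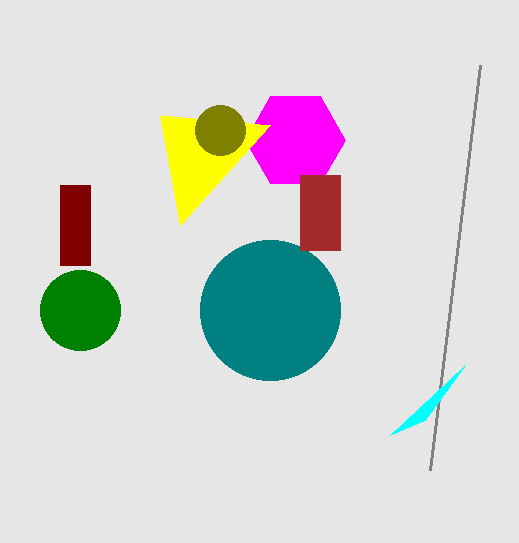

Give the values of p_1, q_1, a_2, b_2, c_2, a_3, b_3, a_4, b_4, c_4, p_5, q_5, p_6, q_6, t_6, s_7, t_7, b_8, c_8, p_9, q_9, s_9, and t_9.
p_1 = 430; q_1 = 470; a_2 = 295; b_2 = 140; c_2 = 50; a_3 = 80; b_3 = 310; a_4 = 270; b_4 = 310; c_4 = 70; p_5 = 425; q_5 = 420; p_6 = 60; q_6 = 185; t_6 = 265; s_7 = 180; t_7 = 225; b_8 = 130; c_8 = 25; p_9 = 300; q_9 = 175; s_9 = 340; t_9 = 250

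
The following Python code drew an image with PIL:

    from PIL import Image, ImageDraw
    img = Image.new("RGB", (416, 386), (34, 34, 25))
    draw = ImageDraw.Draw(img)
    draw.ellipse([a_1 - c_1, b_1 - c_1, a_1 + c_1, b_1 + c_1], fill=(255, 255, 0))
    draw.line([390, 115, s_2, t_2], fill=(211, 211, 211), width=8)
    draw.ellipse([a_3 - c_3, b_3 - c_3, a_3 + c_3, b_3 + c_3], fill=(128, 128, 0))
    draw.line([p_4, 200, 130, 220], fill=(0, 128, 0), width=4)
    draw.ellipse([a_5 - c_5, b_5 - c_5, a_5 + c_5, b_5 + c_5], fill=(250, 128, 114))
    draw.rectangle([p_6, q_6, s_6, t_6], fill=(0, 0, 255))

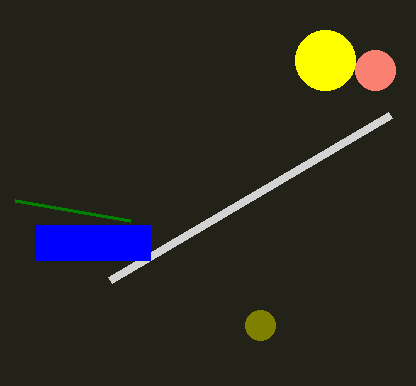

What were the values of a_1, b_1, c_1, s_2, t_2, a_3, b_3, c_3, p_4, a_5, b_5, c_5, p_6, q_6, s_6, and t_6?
a_1 = 325, b_1 = 60, c_1 = 30, s_2 = 110, t_2 = 280, a_3 = 260, b_3 = 325, c_3 = 15, p_4 = 15, a_5 = 375, b_5 = 70, c_5 = 20, p_6 = 35, q_6 = 225, s_6 = 150, t_6 = 260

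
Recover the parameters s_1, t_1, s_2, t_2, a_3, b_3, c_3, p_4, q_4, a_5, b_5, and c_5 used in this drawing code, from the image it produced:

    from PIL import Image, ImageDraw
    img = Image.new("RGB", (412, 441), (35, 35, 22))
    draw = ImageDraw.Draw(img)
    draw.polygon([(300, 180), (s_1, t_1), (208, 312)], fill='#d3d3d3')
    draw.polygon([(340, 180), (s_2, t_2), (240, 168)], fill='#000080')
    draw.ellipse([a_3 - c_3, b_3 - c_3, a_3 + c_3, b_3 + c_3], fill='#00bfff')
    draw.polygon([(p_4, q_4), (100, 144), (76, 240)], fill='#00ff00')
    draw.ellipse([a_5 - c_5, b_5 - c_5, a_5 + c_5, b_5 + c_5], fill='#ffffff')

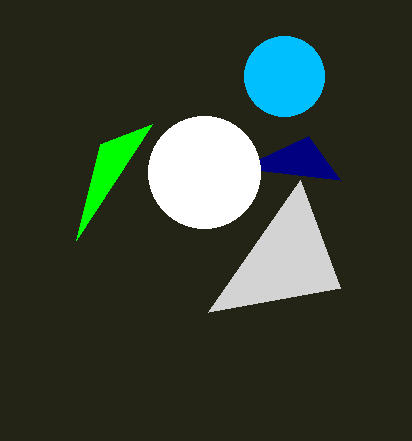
s_1 = 340, t_1 = 288, s_2 = 308, t_2 = 136, a_3 = 284, b_3 = 76, c_3 = 40, p_4 = 152, q_4 = 124, a_5 = 204, b_5 = 172, c_5 = 56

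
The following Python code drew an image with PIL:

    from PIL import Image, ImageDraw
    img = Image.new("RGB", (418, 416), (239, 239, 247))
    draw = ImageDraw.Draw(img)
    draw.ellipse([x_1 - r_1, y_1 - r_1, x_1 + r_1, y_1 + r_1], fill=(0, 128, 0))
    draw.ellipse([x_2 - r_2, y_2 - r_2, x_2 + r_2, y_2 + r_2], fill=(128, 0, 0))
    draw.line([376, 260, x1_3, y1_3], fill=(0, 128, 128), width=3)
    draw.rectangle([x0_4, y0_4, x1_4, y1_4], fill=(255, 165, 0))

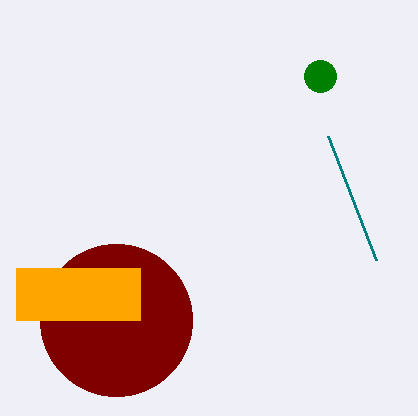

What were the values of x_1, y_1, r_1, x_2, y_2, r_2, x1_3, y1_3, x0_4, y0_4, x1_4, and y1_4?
x_1 = 320; y_1 = 76; r_1 = 16; x_2 = 116; y_2 = 320; r_2 = 76; x1_3 = 328; y1_3 = 136; x0_4 = 16; y0_4 = 268; x1_4 = 140; y1_4 = 320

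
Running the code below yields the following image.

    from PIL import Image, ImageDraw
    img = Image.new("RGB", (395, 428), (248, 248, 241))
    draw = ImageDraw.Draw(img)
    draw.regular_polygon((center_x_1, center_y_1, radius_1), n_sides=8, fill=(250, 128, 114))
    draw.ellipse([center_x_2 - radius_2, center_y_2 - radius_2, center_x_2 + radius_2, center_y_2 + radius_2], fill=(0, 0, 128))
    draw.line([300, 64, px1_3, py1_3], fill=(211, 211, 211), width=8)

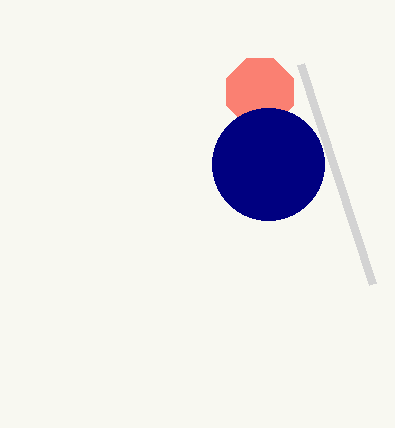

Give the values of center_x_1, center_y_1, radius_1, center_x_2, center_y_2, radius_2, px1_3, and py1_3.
center_x_1 = 260
center_y_1 = 92
radius_1 = 36
center_x_2 = 268
center_y_2 = 164
radius_2 = 56
px1_3 = 372
py1_3 = 284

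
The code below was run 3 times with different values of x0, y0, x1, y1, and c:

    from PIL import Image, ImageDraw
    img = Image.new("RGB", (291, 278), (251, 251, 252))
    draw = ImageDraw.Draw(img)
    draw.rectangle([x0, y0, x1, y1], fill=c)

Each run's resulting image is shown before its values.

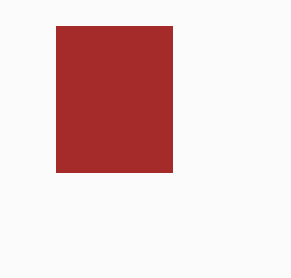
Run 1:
x0 = 56, y0 = 26, x1 = 172, y1 = 172, c = 'brown'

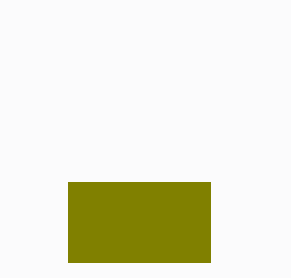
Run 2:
x0 = 68
y0 = 182
x1 = 210
y1 = 262
c = 'olive'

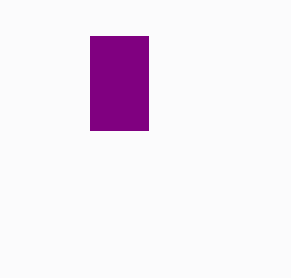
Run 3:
x0 = 90; y0 = 36; x1 = 148; y1 = 130; c = 'purple'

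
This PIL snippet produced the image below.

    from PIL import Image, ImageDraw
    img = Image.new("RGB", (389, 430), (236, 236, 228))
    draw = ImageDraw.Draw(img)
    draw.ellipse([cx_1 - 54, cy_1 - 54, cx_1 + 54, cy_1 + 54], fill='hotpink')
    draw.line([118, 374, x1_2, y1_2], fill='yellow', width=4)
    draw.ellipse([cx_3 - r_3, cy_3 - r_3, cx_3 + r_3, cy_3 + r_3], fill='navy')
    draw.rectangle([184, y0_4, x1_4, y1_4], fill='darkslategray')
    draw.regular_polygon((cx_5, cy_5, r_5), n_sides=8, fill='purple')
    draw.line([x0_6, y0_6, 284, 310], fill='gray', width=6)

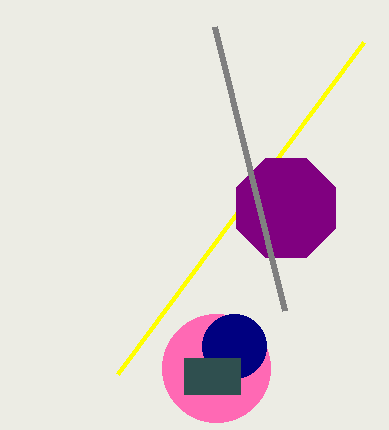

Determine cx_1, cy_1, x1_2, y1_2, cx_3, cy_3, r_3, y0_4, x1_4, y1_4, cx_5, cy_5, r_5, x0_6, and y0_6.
cx_1 = 216; cy_1 = 368; x1_2 = 364; y1_2 = 42; cx_3 = 234; cy_3 = 346; r_3 = 32; y0_4 = 358; x1_4 = 240; y1_4 = 394; cx_5 = 286; cy_5 = 208; r_5 = 54; x0_6 = 214; y0_6 = 26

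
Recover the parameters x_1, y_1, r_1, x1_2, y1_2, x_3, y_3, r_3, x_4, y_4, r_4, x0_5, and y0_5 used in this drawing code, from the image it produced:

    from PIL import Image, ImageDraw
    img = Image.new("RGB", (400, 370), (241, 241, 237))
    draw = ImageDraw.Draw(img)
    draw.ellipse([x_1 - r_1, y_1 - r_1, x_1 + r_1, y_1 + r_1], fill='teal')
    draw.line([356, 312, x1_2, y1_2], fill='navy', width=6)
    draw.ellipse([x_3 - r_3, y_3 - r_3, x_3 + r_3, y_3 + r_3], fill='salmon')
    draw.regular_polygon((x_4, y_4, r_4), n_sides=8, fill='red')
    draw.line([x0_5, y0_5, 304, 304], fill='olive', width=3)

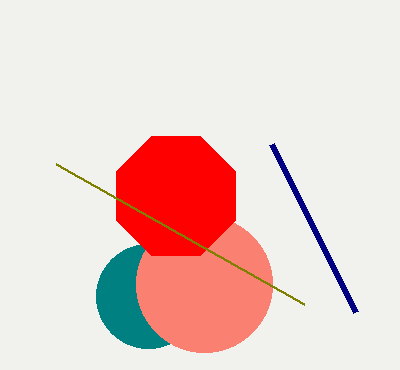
x_1 = 148; y_1 = 296; r_1 = 52; x1_2 = 272; y1_2 = 144; x_3 = 204; y_3 = 284; r_3 = 68; x_4 = 176; y_4 = 196; r_4 = 64; x0_5 = 56; y0_5 = 164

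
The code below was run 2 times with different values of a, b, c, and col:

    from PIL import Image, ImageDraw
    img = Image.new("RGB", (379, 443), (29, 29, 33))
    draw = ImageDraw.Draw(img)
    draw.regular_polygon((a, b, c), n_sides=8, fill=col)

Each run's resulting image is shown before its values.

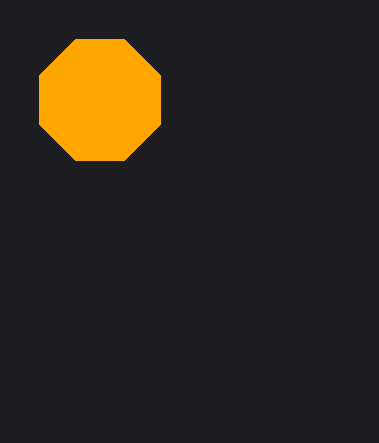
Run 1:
a = 100
b = 100
c = 65
col = 'orange'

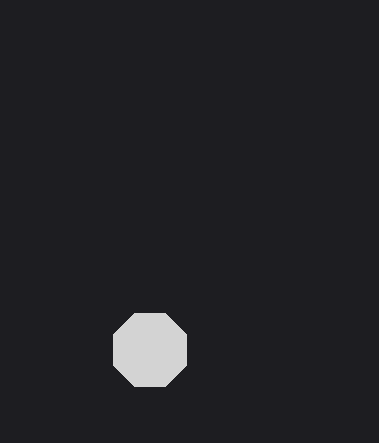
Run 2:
a = 150
b = 350
c = 40
col = 'lightgray'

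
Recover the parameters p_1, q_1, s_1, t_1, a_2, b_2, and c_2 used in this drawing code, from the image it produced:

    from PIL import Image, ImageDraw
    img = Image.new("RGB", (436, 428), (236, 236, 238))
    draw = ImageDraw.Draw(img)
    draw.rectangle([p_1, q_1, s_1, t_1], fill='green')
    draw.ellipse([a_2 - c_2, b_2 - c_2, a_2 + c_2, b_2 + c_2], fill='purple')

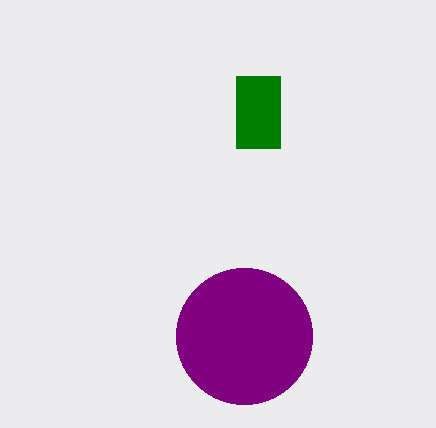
p_1 = 236; q_1 = 76; s_1 = 280; t_1 = 148; a_2 = 244; b_2 = 336; c_2 = 68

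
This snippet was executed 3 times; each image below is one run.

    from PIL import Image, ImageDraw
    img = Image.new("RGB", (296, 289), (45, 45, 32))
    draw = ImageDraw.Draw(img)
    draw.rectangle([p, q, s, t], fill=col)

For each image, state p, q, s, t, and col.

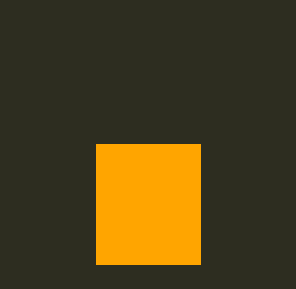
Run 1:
p = 96; q = 144; s = 200; t = 264; col = 'orange'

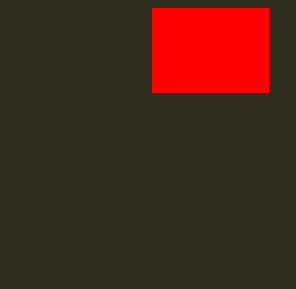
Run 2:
p = 152; q = 8; s = 268; t = 92; col = 'red'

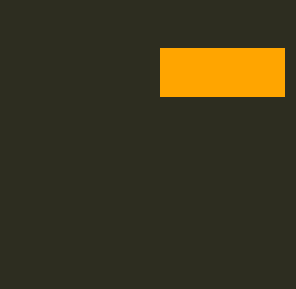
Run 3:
p = 160
q = 48
s = 284
t = 96
col = 'orange'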